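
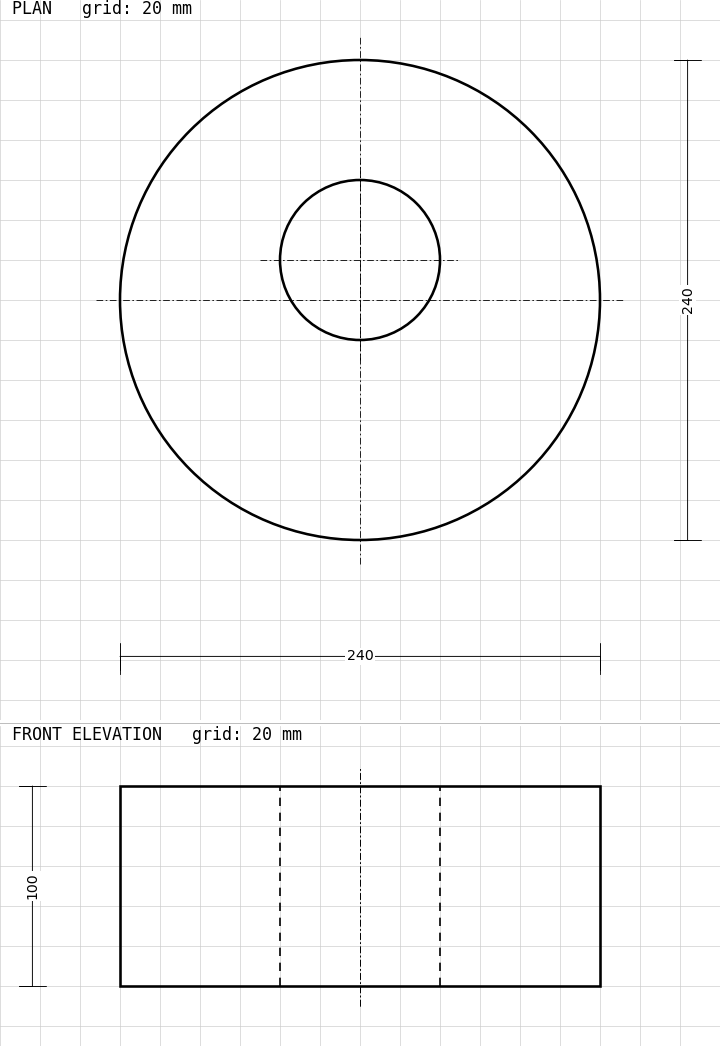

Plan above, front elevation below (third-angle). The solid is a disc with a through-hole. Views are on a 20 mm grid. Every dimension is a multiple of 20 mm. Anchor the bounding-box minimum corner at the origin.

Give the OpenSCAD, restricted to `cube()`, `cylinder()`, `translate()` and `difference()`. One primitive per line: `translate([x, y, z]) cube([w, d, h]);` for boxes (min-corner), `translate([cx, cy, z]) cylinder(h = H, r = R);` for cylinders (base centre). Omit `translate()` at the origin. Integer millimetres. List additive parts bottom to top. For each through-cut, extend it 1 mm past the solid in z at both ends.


difference() {
  translate([120, 120, 0]) cylinder(h = 100, r = 120);
  translate([120, 140, -1]) cylinder(h = 102, r = 40);
}


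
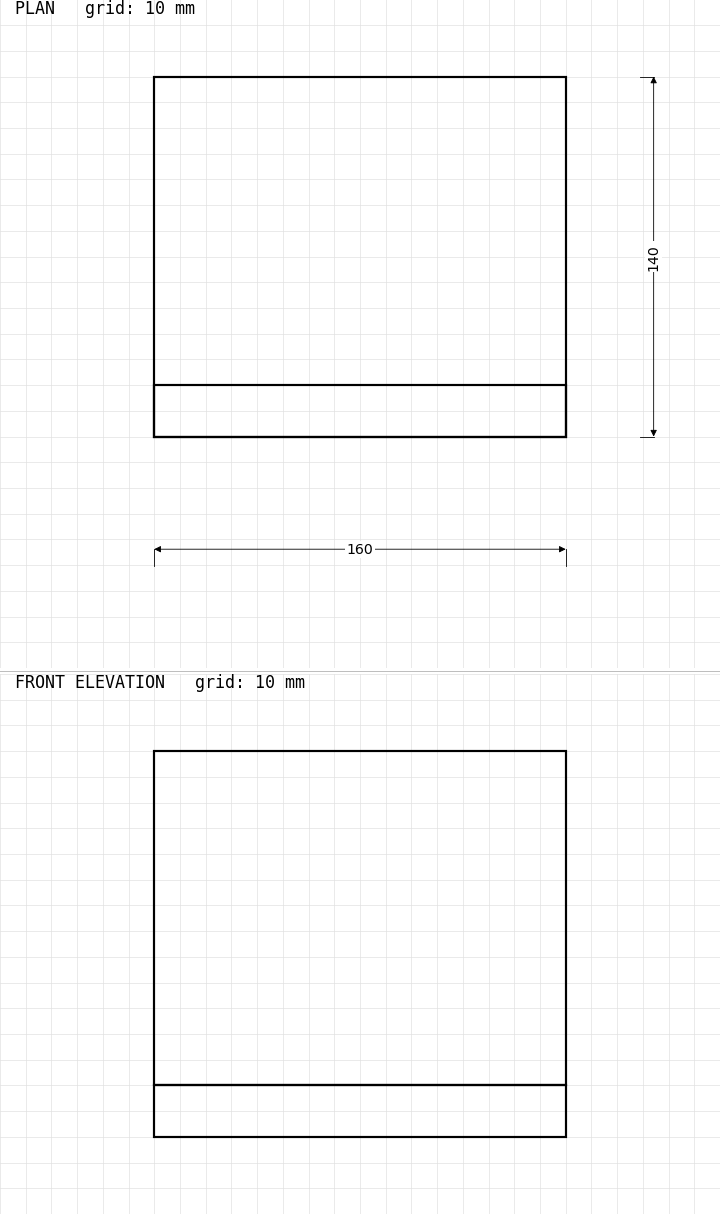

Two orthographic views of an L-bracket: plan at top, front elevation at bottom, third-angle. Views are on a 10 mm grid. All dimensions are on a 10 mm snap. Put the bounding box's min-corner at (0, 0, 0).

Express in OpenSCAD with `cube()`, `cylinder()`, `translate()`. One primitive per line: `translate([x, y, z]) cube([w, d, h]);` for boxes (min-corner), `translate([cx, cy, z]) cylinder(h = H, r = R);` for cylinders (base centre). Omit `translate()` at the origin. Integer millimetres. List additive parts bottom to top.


cube([160, 140, 20]);
translate([0, 0, 20]) cube([160, 20, 130]);


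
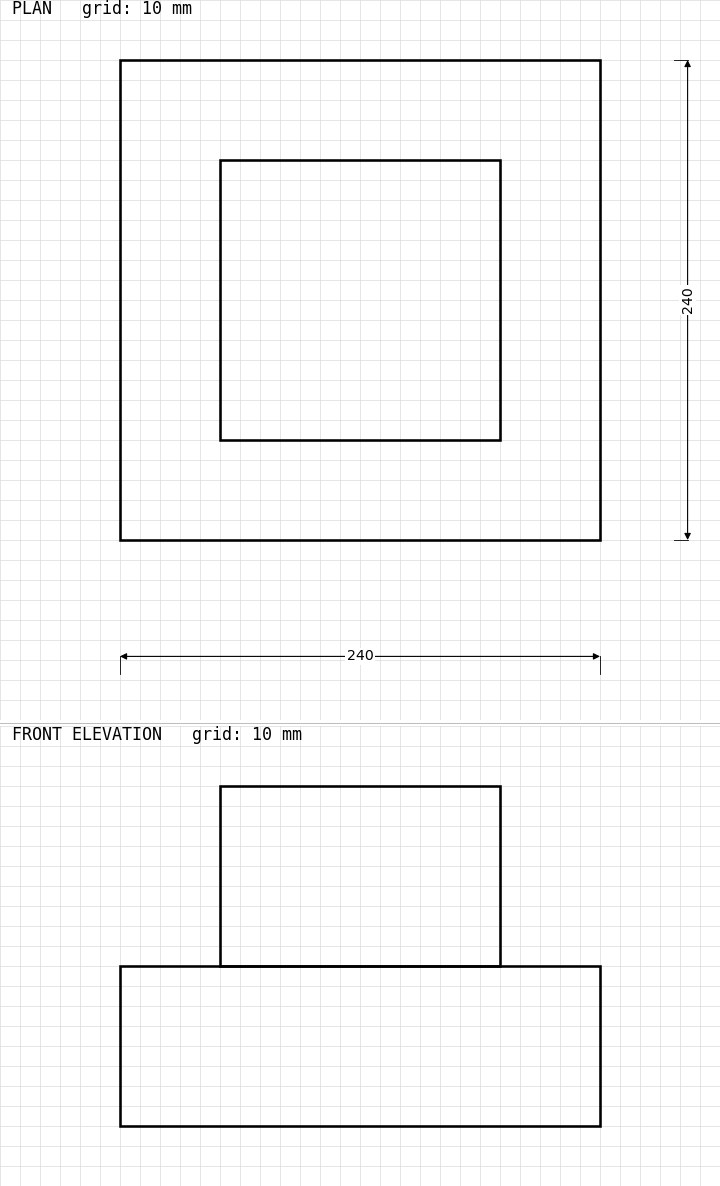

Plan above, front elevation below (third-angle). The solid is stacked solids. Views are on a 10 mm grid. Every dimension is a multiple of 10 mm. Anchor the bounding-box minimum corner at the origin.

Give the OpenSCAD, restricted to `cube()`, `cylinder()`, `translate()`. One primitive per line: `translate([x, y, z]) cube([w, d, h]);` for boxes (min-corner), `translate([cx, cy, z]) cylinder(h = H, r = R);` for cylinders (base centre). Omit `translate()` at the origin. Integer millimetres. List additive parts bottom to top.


cube([240, 240, 80]);
translate([50, 50, 80]) cube([140, 140, 90]);


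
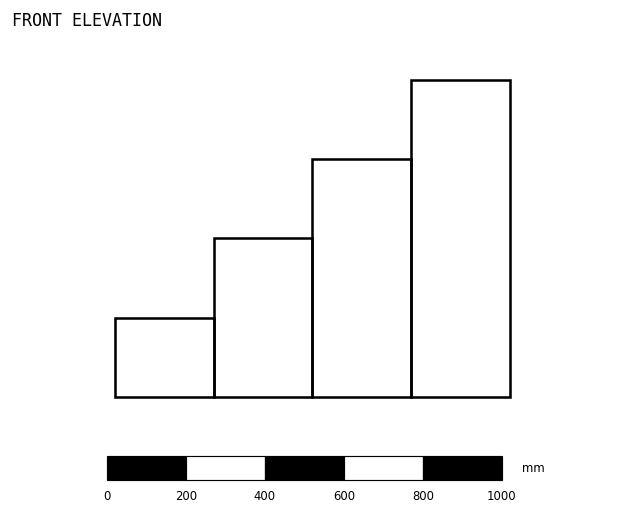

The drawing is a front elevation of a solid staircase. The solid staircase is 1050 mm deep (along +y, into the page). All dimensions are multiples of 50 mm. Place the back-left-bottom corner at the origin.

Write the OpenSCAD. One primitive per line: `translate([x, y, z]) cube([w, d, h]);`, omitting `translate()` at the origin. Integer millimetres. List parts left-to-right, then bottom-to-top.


cube([250, 1050, 200]);
translate([250, 0, 0]) cube([250, 1050, 400]);
translate([500, 0, 0]) cube([250, 1050, 600]);
translate([750, 0, 0]) cube([250, 1050, 800]);


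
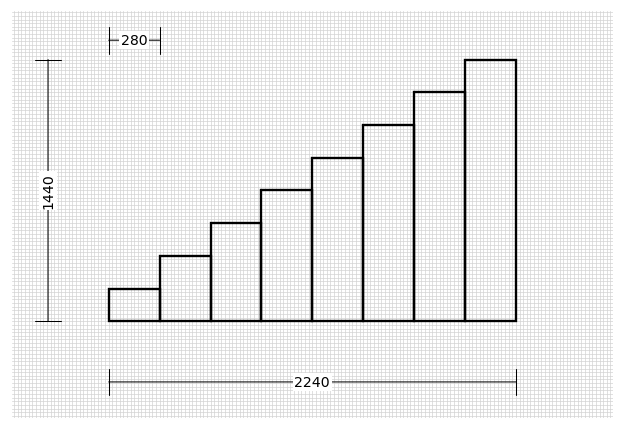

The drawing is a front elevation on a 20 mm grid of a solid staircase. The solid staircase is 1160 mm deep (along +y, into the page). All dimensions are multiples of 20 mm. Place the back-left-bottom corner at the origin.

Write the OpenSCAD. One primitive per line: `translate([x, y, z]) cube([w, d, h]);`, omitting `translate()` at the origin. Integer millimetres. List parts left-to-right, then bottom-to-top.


cube([280, 1160, 180]);
translate([280, 0, 0]) cube([280, 1160, 360]);
translate([560, 0, 0]) cube([280, 1160, 540]);
translate([840, 0, 0]) cube([280, 1160, 720]);
translate([1120, 0, 0]) cube([280, 1160, 900]);
translate([1400, 0, 0]) cube([280, 1160, 1080]);
translate([1680, 0, 0]) cube([280, 1160, 1260]);
translate([1960, 0, 0]) cube([280, 1160, 1440]);


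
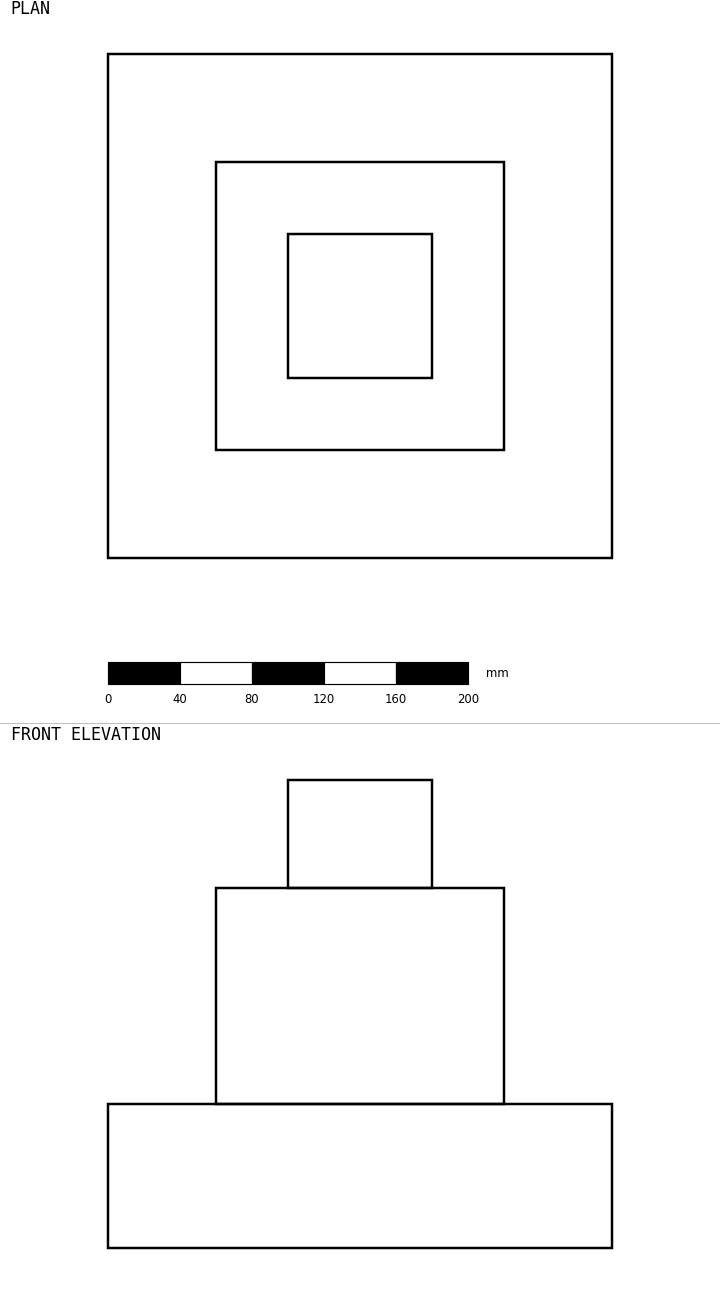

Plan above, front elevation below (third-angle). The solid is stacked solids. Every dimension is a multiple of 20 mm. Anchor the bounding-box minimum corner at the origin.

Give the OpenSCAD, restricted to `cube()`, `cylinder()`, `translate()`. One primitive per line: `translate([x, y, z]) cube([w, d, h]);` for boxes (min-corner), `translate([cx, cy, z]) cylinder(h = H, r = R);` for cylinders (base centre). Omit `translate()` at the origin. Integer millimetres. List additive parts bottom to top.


cube([280, 280, 80]);
translate([60, 60, 80]) cube([160, 160, 120]);
translate([100, 100, 200]) cube([80, 80, 60]);


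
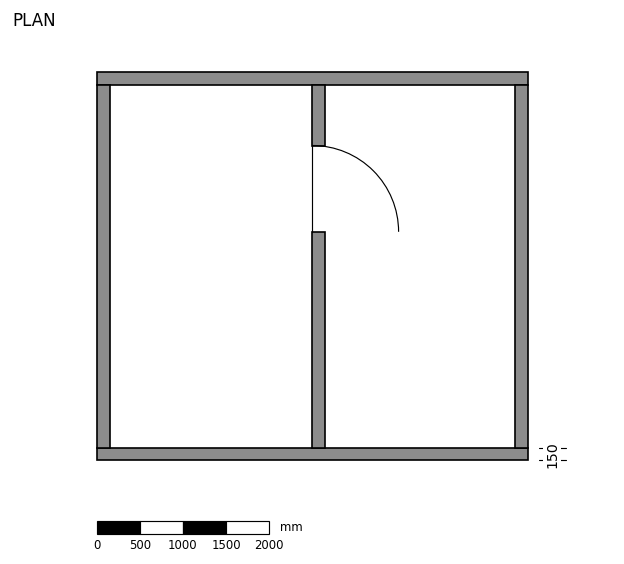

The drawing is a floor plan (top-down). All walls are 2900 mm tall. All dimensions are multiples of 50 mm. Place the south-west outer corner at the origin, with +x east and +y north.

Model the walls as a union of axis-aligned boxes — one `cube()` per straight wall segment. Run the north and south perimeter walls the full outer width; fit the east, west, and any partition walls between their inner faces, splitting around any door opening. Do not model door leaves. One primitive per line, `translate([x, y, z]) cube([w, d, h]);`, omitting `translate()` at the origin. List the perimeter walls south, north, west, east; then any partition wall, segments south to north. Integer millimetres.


cube([5000, 150, 2900]);
translate([0, 4350, 0]) cube([5000, 150, 2900]);
translate([0, 150, 0]) cube([150, 4200, 2900]);
translate([4850, 150, 0]) cube([150, 4200, 2900]);
translate([2500, 150, 0]) cube([150, 2500, 2900]);
translate([2500, 3650, 0]) cube([150, 700, 2900]);


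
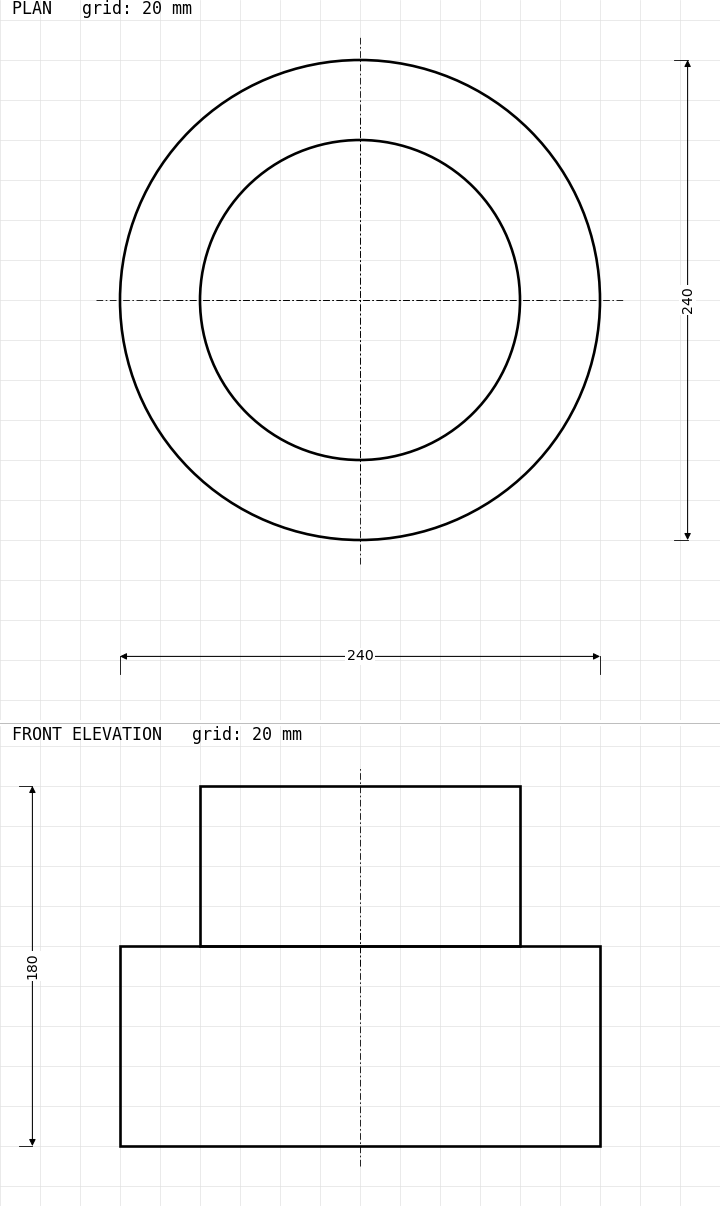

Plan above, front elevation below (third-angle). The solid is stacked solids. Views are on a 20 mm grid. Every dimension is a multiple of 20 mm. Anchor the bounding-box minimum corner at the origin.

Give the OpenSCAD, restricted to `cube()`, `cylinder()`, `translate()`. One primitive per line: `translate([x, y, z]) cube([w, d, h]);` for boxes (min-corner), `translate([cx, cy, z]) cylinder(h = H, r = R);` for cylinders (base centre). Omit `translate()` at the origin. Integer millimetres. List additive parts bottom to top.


translate([120, 120, 0]) cylinder(h = 100, r = 120);
translate([120, 120, 100]) cylinder(h = 80, r = 80);


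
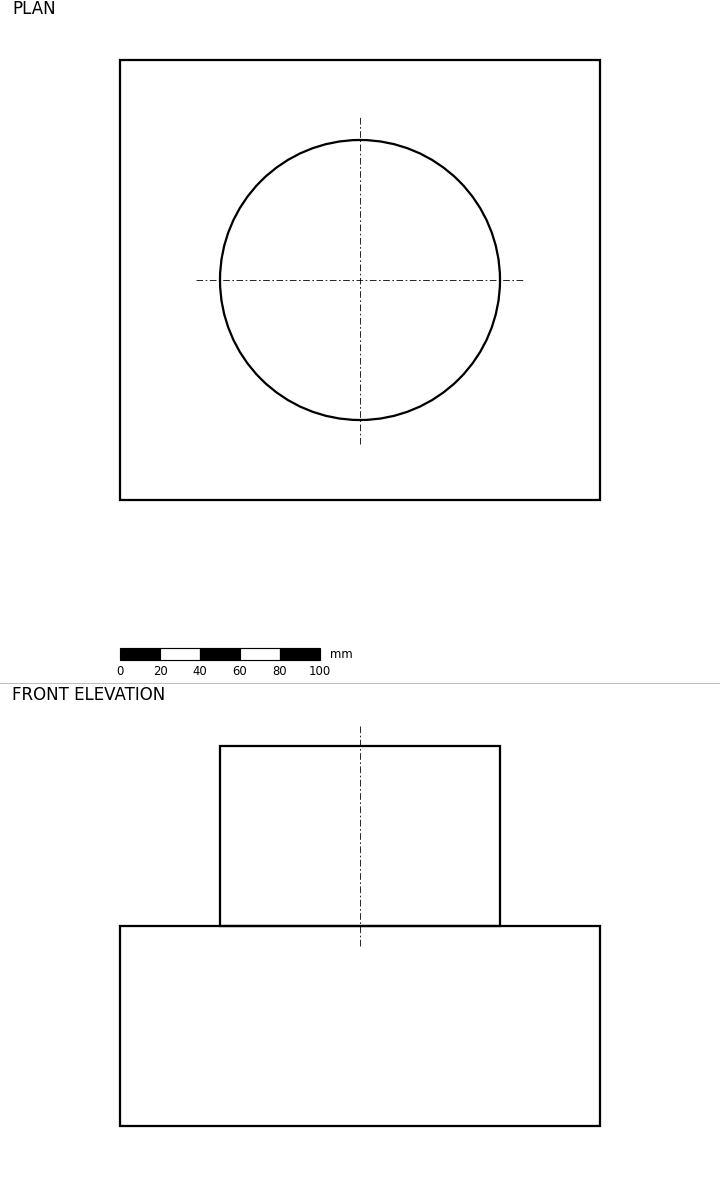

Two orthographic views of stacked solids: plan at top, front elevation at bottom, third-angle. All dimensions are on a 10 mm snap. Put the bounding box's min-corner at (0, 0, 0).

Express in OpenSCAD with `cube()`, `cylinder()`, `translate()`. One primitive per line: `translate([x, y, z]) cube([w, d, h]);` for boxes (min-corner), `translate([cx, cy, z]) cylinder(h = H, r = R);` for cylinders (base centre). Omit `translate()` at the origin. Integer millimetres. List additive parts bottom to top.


cube([240, 220, 100]);
translate([120, 110, 100]) cylinder(h = 90, r = 70);


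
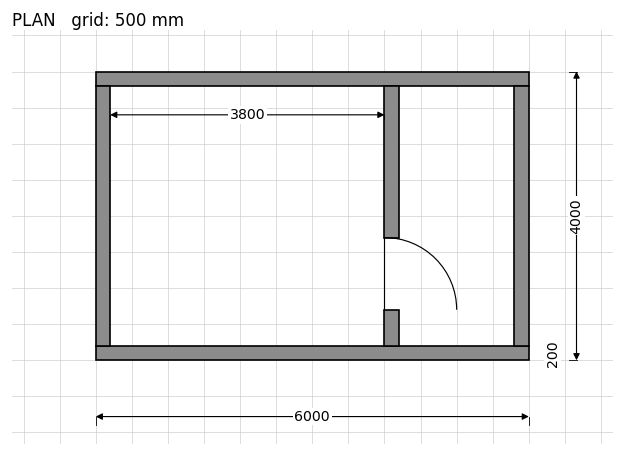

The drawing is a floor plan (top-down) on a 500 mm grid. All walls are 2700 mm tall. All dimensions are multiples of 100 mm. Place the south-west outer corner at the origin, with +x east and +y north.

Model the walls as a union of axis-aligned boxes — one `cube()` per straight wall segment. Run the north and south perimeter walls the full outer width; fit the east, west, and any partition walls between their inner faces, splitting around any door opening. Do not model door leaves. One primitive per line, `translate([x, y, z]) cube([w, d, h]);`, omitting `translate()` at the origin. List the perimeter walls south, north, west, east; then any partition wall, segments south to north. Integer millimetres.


cube([6000, 200, 2700]);
translate([0, 3800, 0]) cube([6000, 200, 2700]);
translate([0, 200, 0]) cube([200, 3600, 2700]);
translate([5800, 200, 0]) cube([200, 3600, 2700]);
translate([4000, 200, 0]) cube([200, 500, 2700]);
translate([4000, 1700, 0]) cube([200, 2100, 2700]);


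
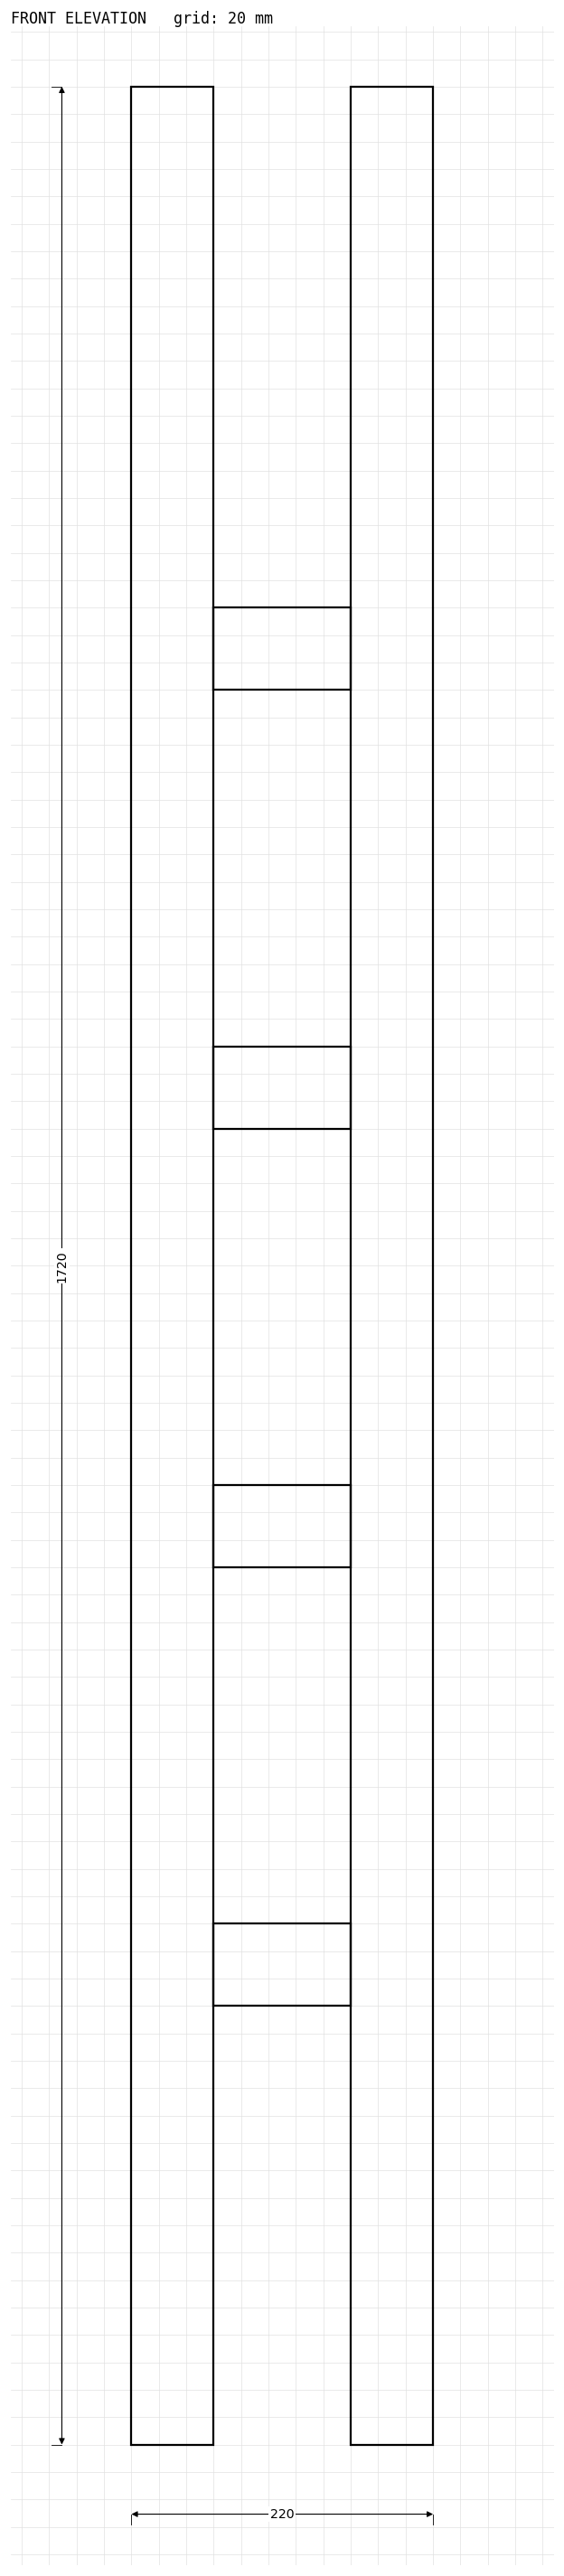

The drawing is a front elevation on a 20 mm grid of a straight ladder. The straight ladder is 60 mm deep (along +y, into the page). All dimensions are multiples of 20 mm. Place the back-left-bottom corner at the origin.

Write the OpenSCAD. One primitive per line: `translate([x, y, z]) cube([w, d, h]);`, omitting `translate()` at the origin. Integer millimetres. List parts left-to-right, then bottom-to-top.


cube([60, 60, 1720]);
translate([60, 0, 320]) cube([100, 60, 60]);
translate([60, 0, 640]) cube([100, 60, 60]);
translate([60, 0, 960]) cube([100, 60, 60]);
translate([60, 0, 1280]) cube([100, 60, 60]);
translate([160, 0, 0]) cube([60, 60, 1720]);


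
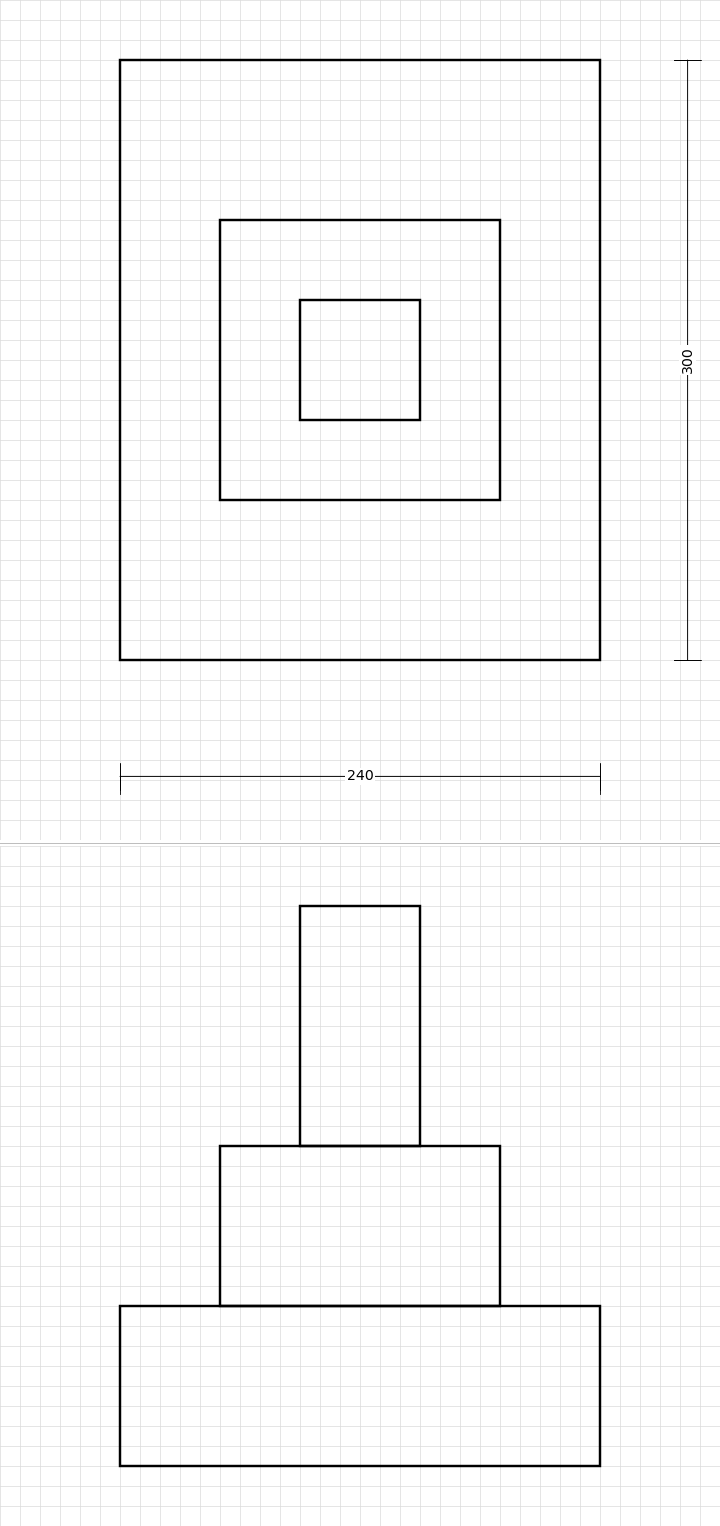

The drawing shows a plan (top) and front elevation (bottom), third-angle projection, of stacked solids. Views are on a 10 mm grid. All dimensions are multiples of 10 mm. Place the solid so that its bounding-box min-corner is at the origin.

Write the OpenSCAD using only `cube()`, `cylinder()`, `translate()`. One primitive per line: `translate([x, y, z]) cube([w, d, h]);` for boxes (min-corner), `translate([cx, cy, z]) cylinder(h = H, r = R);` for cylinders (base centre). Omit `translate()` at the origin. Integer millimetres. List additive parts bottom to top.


cube([240, 300, 80]);
translate([50, 80, 80]) cube([140, 140, 80]);
translate([90, 120, 160]) cube([60, 60, 120]);


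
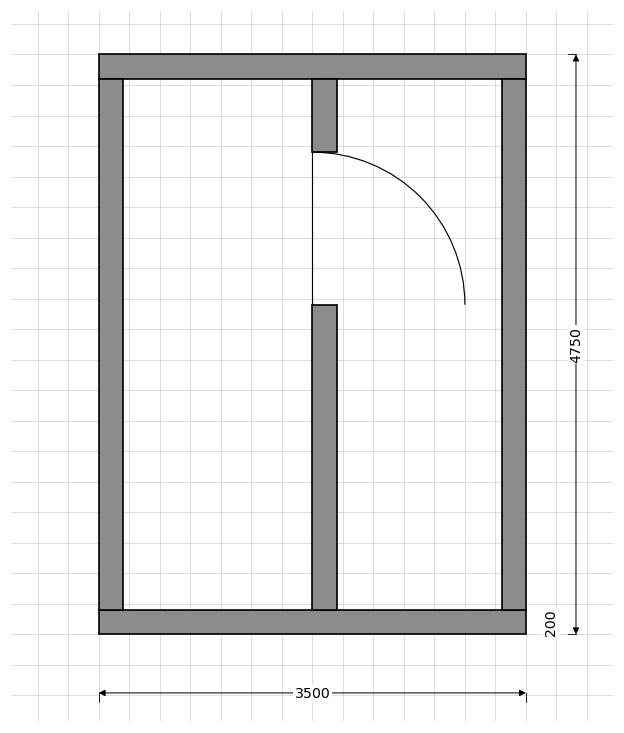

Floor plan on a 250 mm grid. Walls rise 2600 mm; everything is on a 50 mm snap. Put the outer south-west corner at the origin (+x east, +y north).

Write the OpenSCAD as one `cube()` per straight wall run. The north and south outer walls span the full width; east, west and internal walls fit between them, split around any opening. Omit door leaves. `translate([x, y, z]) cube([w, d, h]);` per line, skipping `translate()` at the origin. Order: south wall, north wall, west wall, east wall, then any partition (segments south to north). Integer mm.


cube([3500, 200, 2600]);
translate([0, 4550, 0]) cube([3500, 200, 2600]);
translate([0, 200, 0]) cube([200, 4350, 2600]);
translate([3300, 200, 0]) cube([200, 4350, 2600]);
translate([1750, 200, 0]) cube([200, 2500, 2600]);
translate([1750, 3950, 0]) cube([200, 600, 2600]);


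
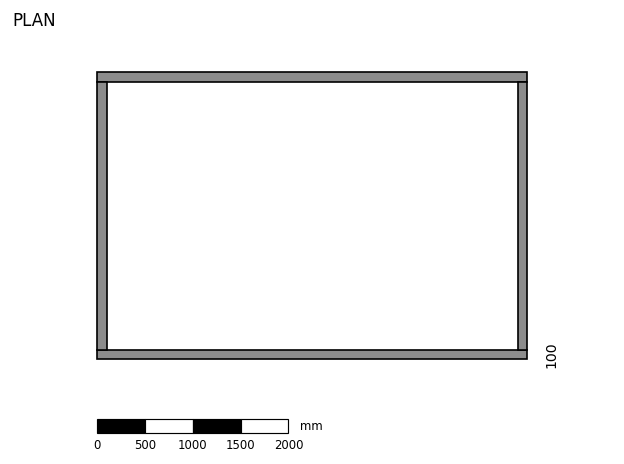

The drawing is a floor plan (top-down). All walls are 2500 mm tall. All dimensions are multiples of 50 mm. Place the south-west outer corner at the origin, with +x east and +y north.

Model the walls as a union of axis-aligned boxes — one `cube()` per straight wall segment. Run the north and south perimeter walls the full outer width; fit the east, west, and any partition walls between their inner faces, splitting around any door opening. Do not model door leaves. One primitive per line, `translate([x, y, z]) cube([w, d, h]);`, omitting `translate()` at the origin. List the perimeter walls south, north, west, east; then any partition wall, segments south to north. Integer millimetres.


cube([4500, 100, 2500]);
translate([0, 2900, 0]) cube([4500, 100, 2500]);
translate([0, 100, 0]) cube([100, 2800, 2500]);
translate([4400, 100, 0]) cube([100, 2800, 2500]);


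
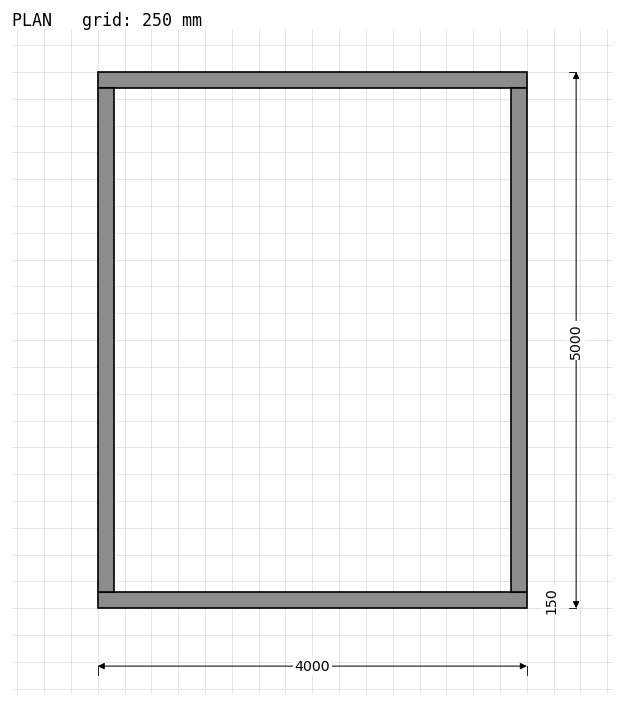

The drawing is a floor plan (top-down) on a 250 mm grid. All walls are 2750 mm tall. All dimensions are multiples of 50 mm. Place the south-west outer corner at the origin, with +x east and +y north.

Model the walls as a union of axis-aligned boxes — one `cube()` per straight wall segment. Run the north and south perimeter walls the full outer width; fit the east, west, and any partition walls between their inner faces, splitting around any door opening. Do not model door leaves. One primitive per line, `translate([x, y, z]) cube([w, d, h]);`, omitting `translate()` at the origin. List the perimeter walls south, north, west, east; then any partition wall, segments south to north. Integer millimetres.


cube([4000, 150, 2750]);
translate([0, 4850, 0]) cube([4000, 150, 2750]);
translate([0, 150, 0]) cube([150, 4700, 2750]);
translate([3850, 150, 0]) cube([150, 4700, 2750]);


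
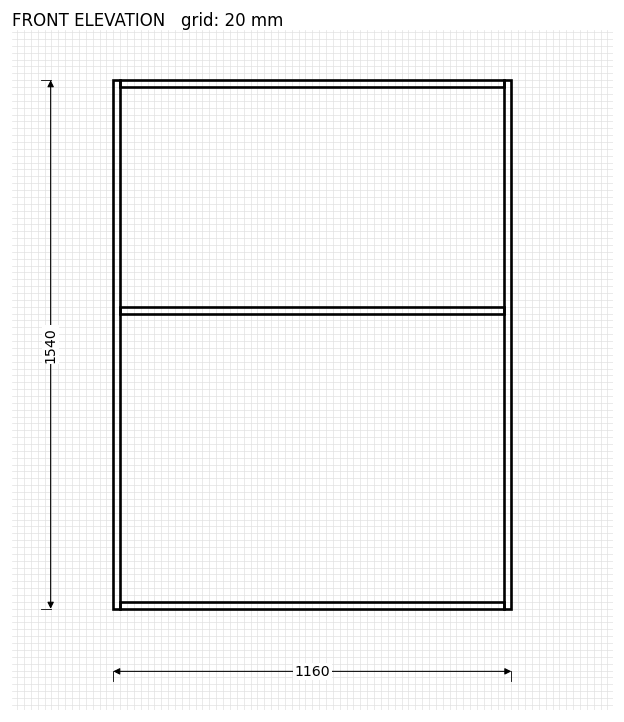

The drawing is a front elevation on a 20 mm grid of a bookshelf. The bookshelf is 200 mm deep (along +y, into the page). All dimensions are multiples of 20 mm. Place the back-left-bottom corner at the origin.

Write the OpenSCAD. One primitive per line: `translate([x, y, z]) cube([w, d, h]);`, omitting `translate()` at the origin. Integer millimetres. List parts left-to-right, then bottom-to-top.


cube([20, 200, 1540]);
translate([20, 0, 0]) cube([1120, 200, 20]);
translate([20, 0, 860]) cube([1120, 200, 20]);
translate([20, 0, 1520]) cube([1120, 200, 20]);
translate([1140, 0, 0]) cube([20, 200, 1540]);


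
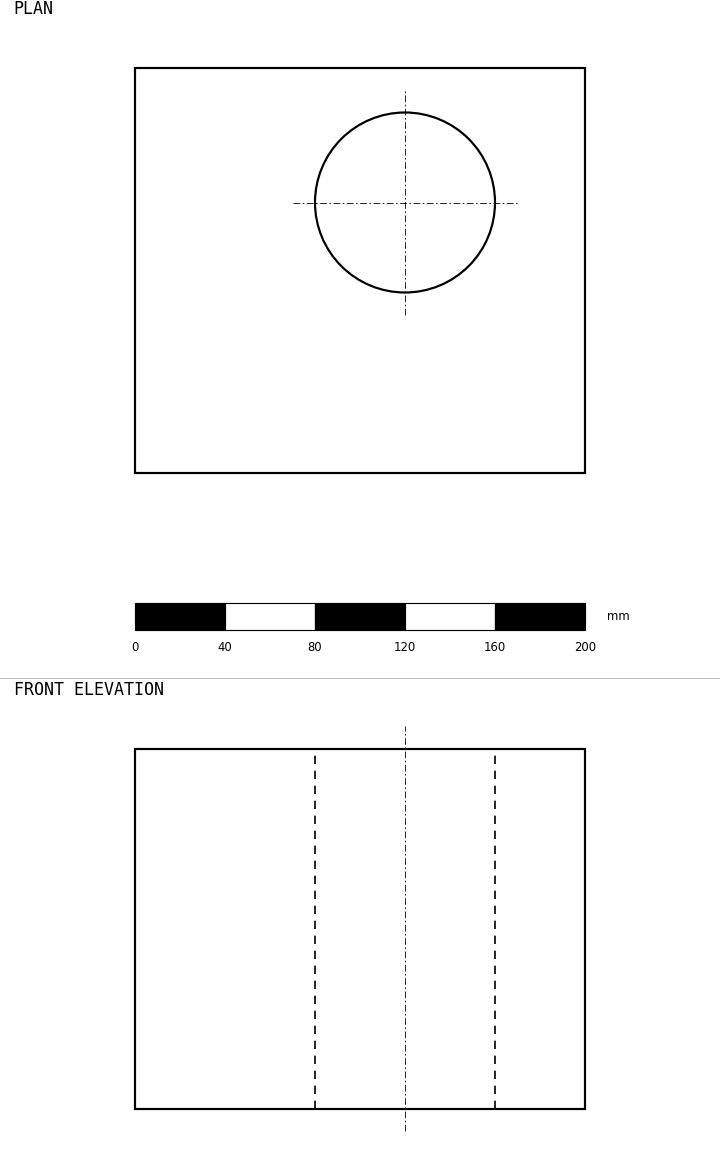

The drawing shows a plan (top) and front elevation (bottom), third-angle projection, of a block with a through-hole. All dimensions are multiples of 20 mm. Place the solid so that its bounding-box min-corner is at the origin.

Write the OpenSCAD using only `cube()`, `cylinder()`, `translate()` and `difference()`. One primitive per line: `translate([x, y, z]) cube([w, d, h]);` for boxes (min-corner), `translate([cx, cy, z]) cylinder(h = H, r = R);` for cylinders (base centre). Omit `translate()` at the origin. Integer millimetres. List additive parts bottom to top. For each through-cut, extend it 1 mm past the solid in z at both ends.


difference() {
  cube([200, 180, 160]);
  translate([120, 120, -1]) cylinder(h = 162, r = 40);
}


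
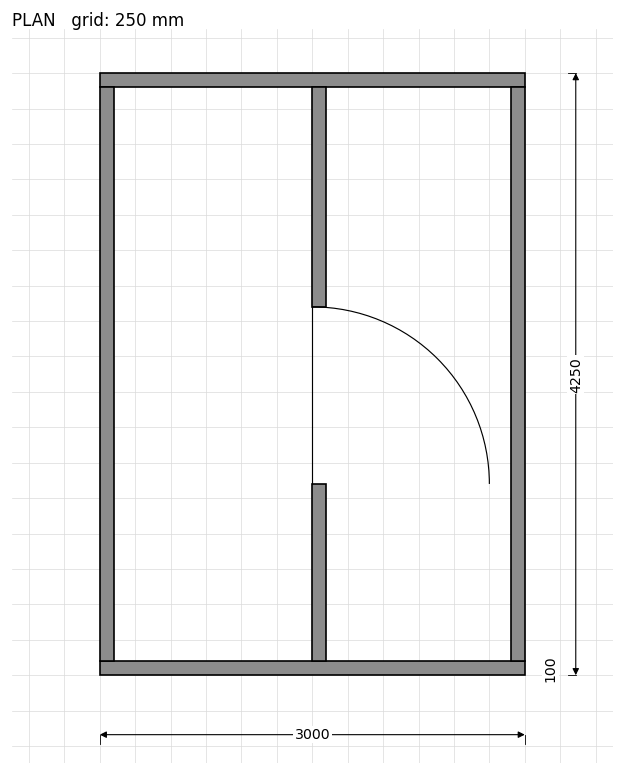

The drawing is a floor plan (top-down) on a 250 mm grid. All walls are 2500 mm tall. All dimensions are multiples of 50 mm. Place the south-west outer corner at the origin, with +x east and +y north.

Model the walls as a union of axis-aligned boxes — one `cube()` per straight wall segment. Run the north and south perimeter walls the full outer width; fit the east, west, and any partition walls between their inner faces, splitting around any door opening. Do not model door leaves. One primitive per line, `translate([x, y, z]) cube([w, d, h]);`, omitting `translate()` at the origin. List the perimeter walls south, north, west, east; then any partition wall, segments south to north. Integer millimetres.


cube([3000, 100, 2500]);
translate([0, 4150, 0]) cube([3000, 100, 2500]);
translate([0, 100, 0]) cube([100, 4050, 2500]);
translate([2900, 100, 0]) cube([100, 4050, 2500]);
translate([1500, 100, 0]) cube([100, 1250, 2500]);
translate([1500, 2600, 0]) cube([100, 1550, 2500]);


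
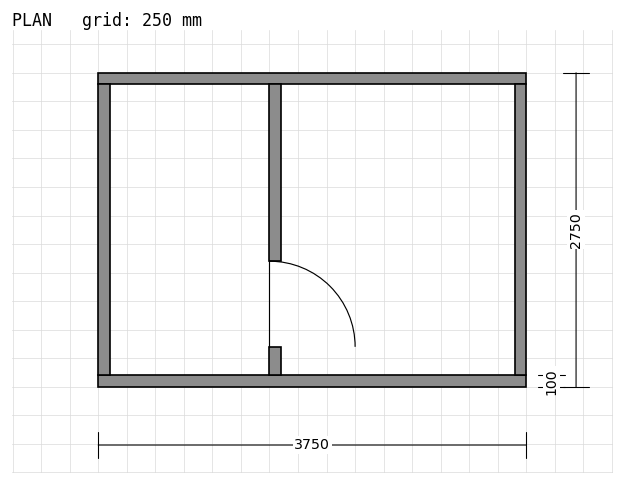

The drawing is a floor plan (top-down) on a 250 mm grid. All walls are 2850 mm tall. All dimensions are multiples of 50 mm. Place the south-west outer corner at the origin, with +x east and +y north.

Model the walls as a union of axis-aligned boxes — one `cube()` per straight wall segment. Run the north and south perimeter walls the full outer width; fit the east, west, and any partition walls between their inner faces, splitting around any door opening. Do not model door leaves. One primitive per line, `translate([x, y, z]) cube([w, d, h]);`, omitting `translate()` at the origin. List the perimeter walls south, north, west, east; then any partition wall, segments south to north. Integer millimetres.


cube([3750, 100, 2850]);
translate([0, 2650, 0]) cube([3750, 100, 2850]);
translate([0, 100, 0]) cube([100, 2550, 2850]);
translate([3650, 100, 0]) cube([100, 2550, 2850]);
translate([1500, 100, 0]) cube([100, 250, 2850]);
translate([1500, 1100, 0]) cube([100, 1550, 2850]);


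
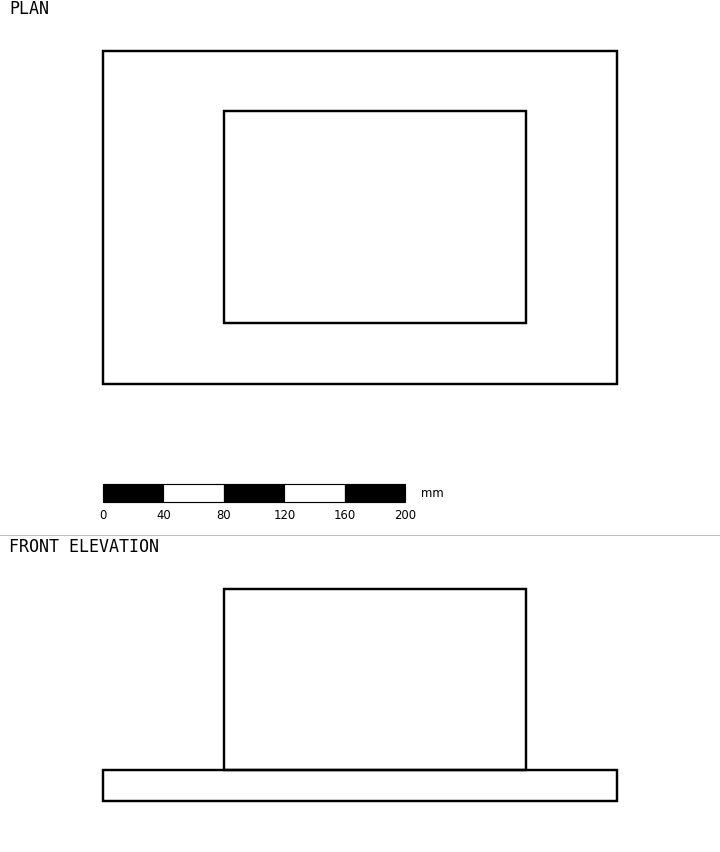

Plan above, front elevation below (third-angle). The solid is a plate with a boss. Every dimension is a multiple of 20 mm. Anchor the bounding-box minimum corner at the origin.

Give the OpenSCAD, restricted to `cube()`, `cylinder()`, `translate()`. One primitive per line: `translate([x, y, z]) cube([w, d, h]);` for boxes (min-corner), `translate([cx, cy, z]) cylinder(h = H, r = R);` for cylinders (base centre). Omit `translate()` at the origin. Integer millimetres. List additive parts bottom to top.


cube([340, 220, 20]);
translate([80, 40, 20]) cube([200, 140, 120]);


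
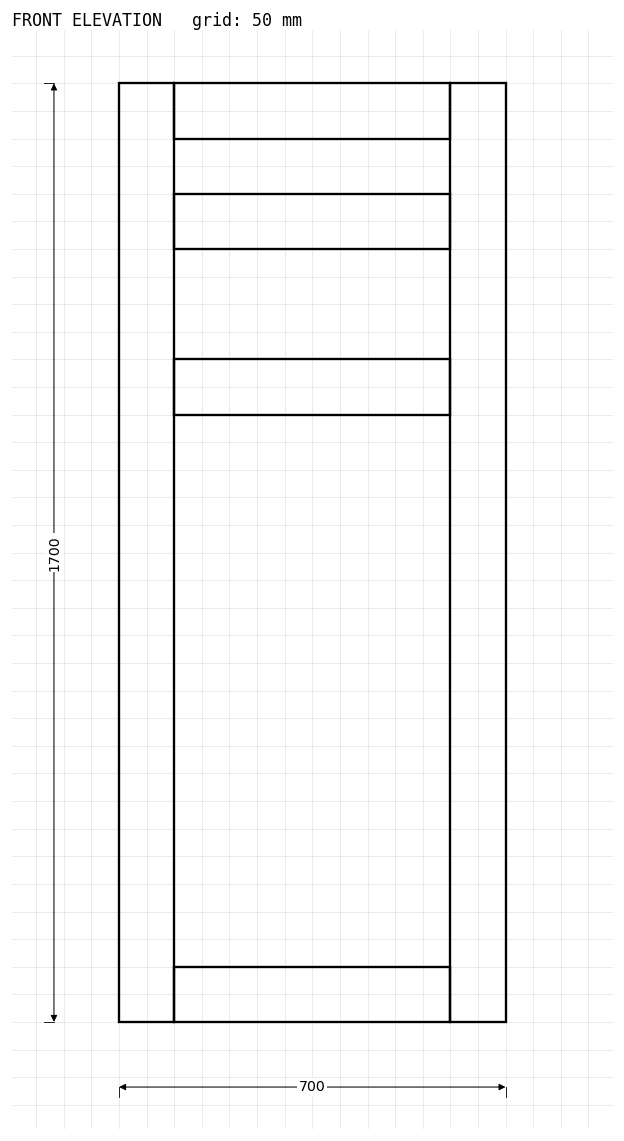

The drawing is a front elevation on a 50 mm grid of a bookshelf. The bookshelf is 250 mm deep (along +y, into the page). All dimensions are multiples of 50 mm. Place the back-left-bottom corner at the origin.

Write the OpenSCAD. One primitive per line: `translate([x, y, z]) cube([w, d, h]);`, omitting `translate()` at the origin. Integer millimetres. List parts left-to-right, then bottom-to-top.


cube([100, 250, 1700]);
translate([100, 0, 0]) cube([500, 250, 100]);
translate([100, 0, 1100]) cube([500, 250, 100]);
translate([100, 0, 1400]) cube([500, 250, 100]);
translate([100, 0, 1600]) cube([500, 250, 100]);
translate([600, 0, 0]) cube([100, 250, 1700]);


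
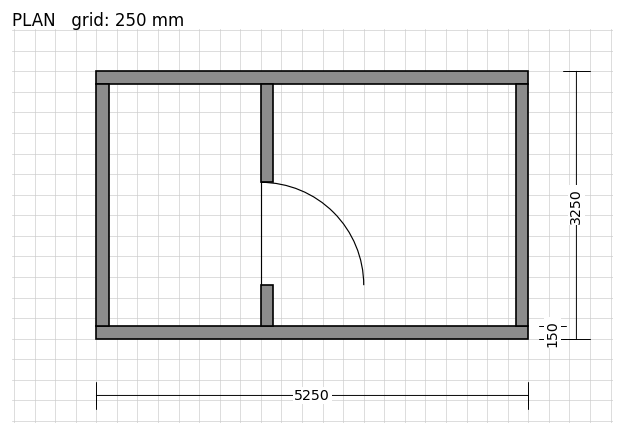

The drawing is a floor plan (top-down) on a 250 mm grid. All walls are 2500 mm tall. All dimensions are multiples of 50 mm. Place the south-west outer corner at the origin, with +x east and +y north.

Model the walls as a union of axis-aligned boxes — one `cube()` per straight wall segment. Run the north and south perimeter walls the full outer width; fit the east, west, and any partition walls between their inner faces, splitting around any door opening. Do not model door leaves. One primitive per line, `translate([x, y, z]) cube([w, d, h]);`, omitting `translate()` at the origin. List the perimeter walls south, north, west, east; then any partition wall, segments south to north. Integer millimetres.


cube([5250, 150, 2500]);
translate([0, 3100, 0]) cube([5250, 150, 2500]);
translate([0, 150, 0]) cube([150, 2950, 2500]);
translate([5100, 150, 0]) cube([150, 2950, 2500]);
translate([2000, 150, 0]) cube([150, 500, 2500]);
translate([2000, 1900, 0]) cube([150, 1200, 2500]);


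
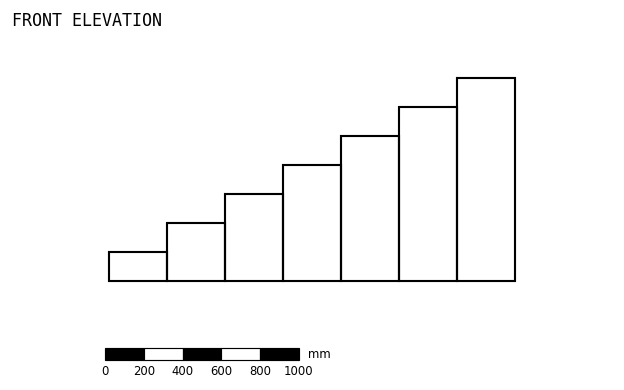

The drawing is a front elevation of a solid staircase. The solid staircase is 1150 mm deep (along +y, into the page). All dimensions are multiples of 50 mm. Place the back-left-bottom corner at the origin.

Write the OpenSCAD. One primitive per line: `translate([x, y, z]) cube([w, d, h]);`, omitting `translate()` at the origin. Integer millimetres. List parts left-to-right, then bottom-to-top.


cube([300, 1150, 150]);
translate([300, 0, 0]) cube([300, 1150, 300]);
translate([600, 0, 0]) cube([300, 1150, 450]);
translate([900, 0, 0]) cube([300, 1150, 600]);
translate([1200, 0, 0]) cube([300, 1150, 750]);
translate([1500, 0, 0]) cube([300, 1150, 900]);
translate([1800, 0, 0]) cube([300, 1150, 1050]);


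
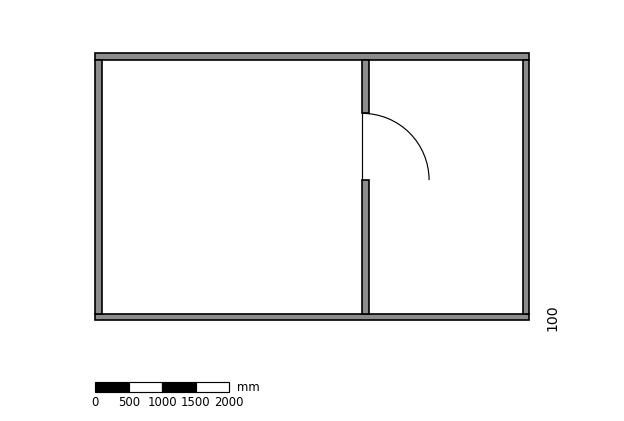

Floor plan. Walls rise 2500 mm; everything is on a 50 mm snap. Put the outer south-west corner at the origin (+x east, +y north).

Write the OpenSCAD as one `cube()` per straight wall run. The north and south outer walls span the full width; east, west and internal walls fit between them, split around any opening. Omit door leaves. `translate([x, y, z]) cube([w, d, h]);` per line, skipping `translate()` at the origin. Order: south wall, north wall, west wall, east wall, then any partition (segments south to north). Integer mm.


cube([6500, 100, 2500]);
translate([0, 3900, 0]) cube([6500, 100, 2500]);
translate([0, 100, 0]) cube([100, 3800, 2500]);
translate([6400, 100, 0]) cube([100, 3800, 2500]);
translate([4000, 100, 0]) cube([100, 2000, 2500]);
translate([4000, 3100, 0]) cube([100, 800, 2500]);


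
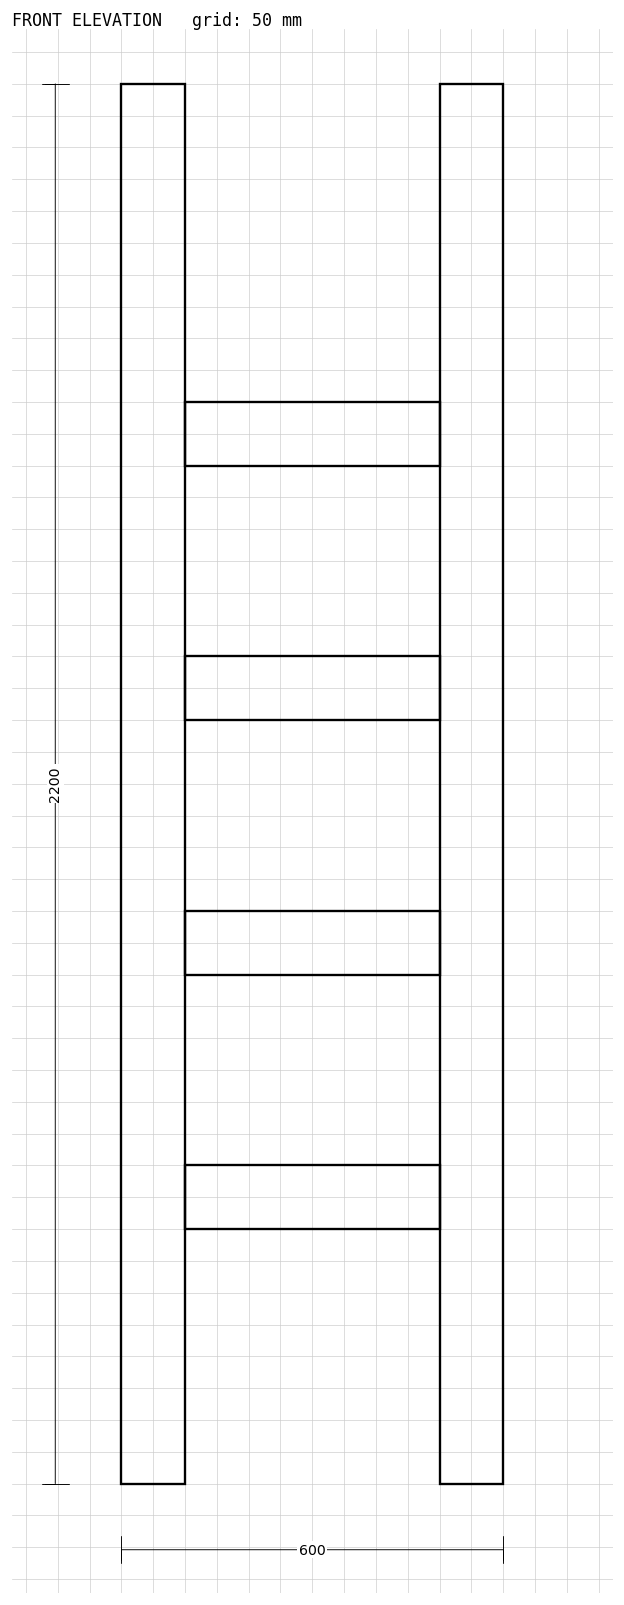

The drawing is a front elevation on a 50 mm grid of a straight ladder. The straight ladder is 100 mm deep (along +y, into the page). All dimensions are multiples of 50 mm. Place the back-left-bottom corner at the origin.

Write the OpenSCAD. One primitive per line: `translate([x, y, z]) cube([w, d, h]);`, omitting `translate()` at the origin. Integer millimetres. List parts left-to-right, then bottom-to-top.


cube([100, 100, 2200]);
translate([100, 0, 400]) cube([400, 100, 100]);
translate([100, 0, 800]) cube([400, 100, 100]);
translate([100, 0, 1200]) cube([400, 100, 100]);
translate([100, 0, 1600]) cube([400, 100, 100]);
translate([500, 0, 0]) cube([100, 100, 2200]);


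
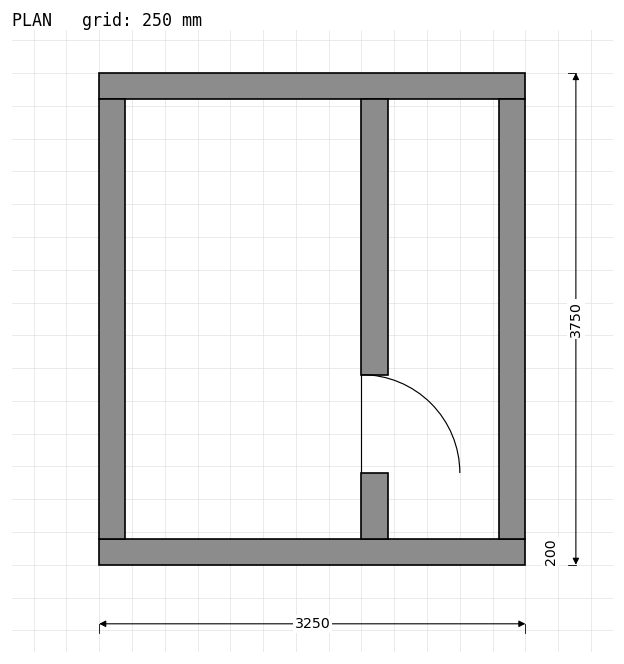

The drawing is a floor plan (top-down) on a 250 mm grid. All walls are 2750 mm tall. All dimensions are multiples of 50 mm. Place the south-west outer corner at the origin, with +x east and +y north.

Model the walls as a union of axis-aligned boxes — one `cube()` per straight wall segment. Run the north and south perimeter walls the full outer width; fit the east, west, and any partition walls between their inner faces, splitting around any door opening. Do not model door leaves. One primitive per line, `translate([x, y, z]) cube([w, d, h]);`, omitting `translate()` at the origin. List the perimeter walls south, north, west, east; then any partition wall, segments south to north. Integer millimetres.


cube([3250, 200, 2750]);
translate([0, 3550, 0]) cube([3250, 200, 2750]);
translate([0, 200, 0]) cube([200, 3350, 2750]);
translate([3050, 200, 0]) cube([200, 3350, 2750]);
translate([2000, 200, 0]) cube([200, 500, 2750]);
translate([2000, 1450, 0]) cube([200, 2100, 2750]);


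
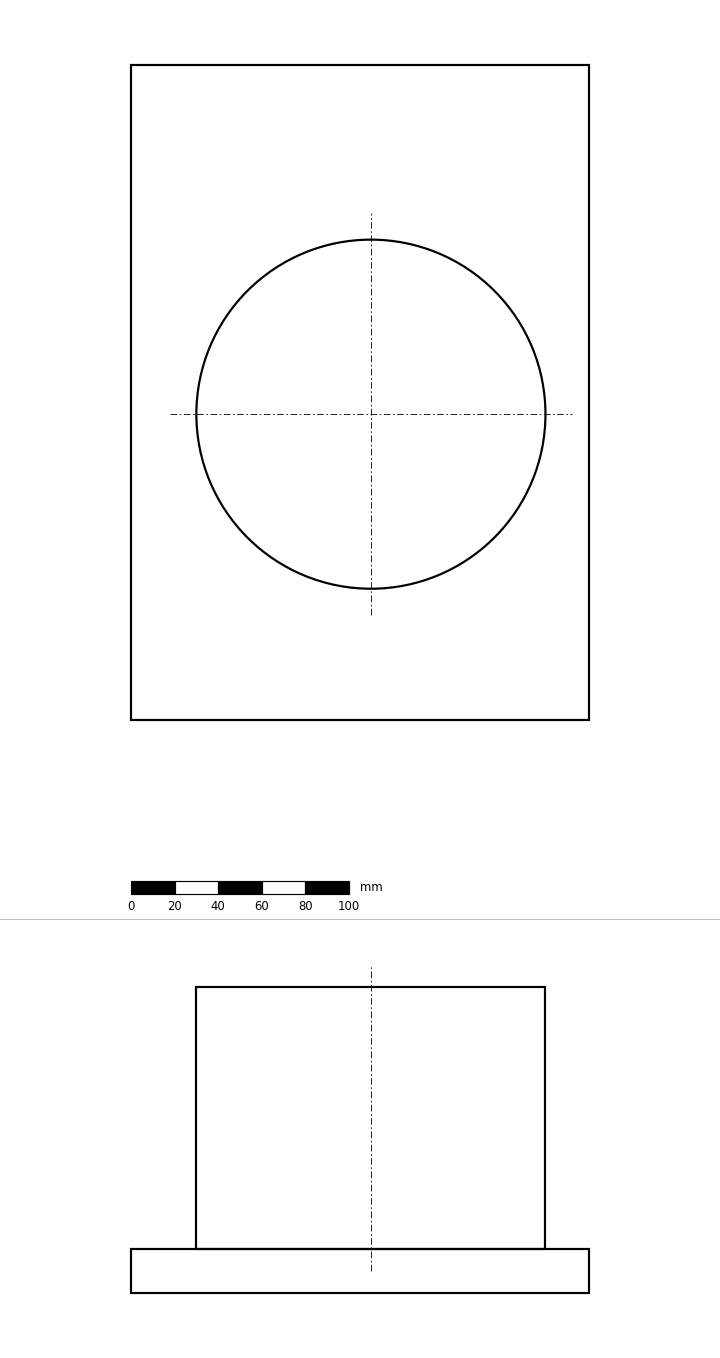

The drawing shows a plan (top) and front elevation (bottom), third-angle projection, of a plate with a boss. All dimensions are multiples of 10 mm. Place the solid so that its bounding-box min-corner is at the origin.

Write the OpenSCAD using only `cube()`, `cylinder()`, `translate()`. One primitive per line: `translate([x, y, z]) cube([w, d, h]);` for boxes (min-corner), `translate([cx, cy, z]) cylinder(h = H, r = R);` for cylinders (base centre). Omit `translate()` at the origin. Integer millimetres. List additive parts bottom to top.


cube([210, 300, 20]);
translate([110, 140, 20]) cylinder(h = 120, r = 80);


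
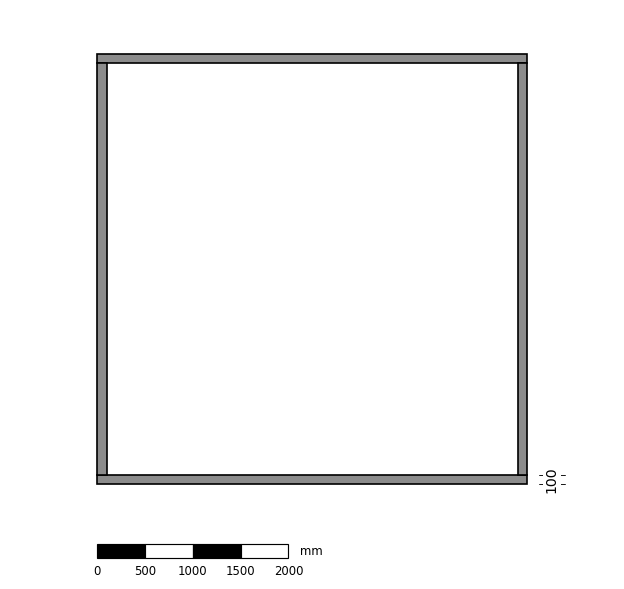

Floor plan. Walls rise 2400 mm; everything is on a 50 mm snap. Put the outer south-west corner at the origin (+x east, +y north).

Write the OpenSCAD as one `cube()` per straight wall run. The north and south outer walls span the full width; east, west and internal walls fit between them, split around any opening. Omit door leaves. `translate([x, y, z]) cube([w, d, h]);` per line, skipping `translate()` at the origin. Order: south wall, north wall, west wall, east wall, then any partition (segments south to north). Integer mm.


cube([4500, 100, 2400]);
translate([0, 4400, 0]) cube([4500, 100, 2400]);
translate([0, 100, 0]) cube([100, 4300, 2400]);
translate([4400, 100, 0]) cube([100, 4300, 2400]);


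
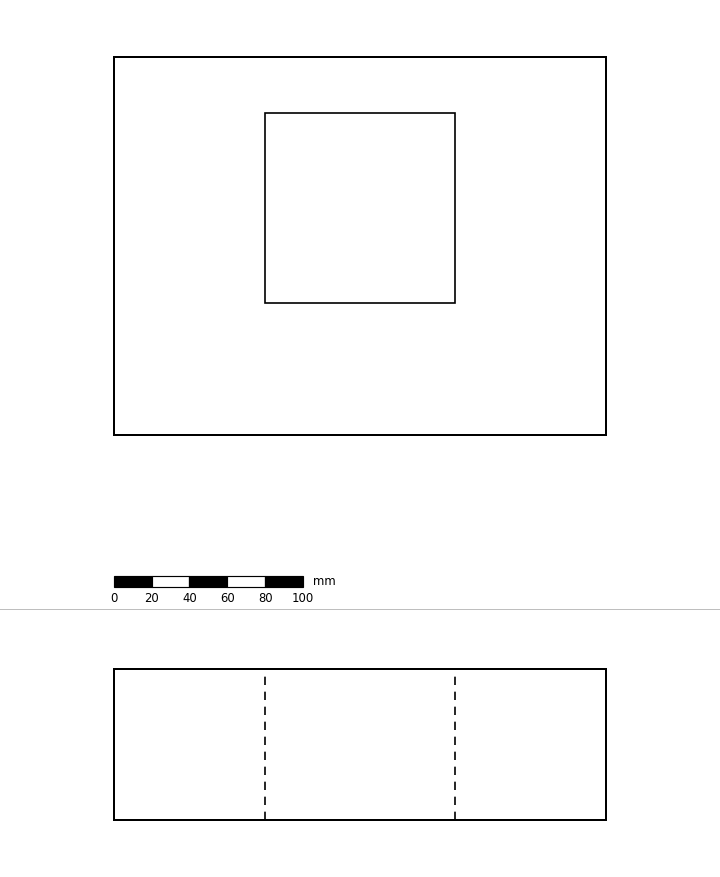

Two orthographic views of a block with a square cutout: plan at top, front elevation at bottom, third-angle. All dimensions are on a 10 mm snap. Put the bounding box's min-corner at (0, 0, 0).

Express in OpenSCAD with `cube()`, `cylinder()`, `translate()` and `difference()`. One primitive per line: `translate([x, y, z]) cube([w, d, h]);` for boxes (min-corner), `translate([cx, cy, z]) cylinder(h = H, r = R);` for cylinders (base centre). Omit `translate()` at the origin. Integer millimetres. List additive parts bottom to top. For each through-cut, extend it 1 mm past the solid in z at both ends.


difference() {
  cube([260, 200, 80]);
  translate([80, 70, -1]) cube([100, 100, 82]);
}


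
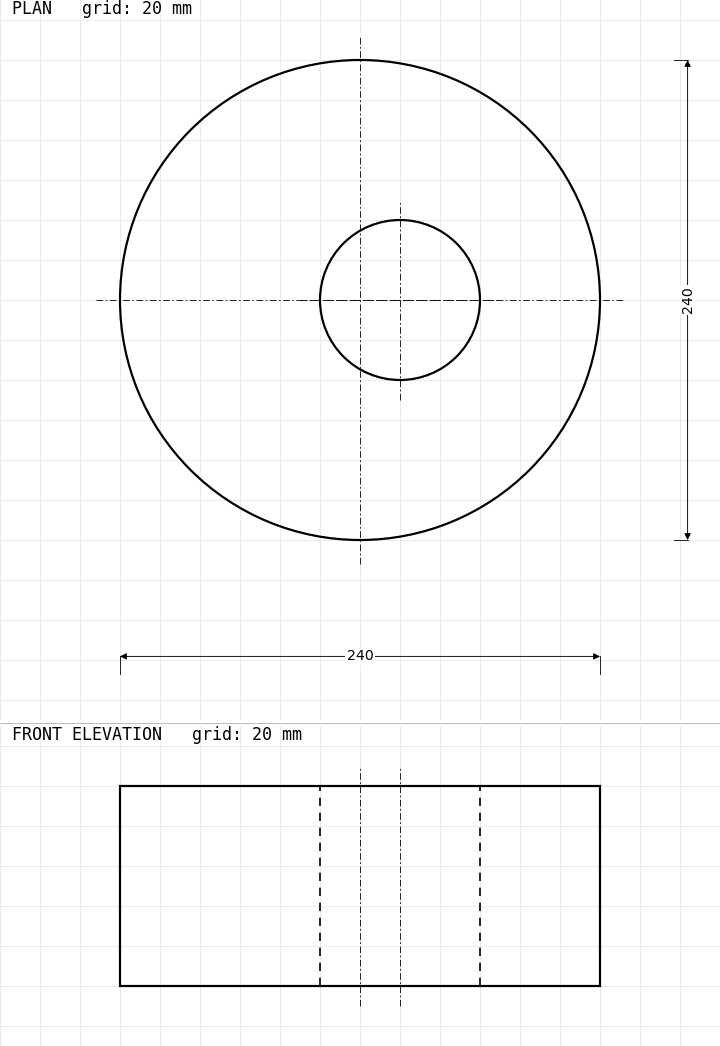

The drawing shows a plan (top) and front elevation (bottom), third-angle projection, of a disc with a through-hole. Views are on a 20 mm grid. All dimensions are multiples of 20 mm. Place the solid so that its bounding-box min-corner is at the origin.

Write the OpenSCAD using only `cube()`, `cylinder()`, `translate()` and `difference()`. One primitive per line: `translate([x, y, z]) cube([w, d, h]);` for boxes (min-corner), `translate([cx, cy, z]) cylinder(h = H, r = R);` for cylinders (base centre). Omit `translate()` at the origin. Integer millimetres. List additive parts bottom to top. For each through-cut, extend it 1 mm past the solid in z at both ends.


difference() {
  translate([120, 120, 0]) cylinder(h = 100, r = 120);
  translate([140, 120, -1]) cylinder(h = 102, r = 40);
}


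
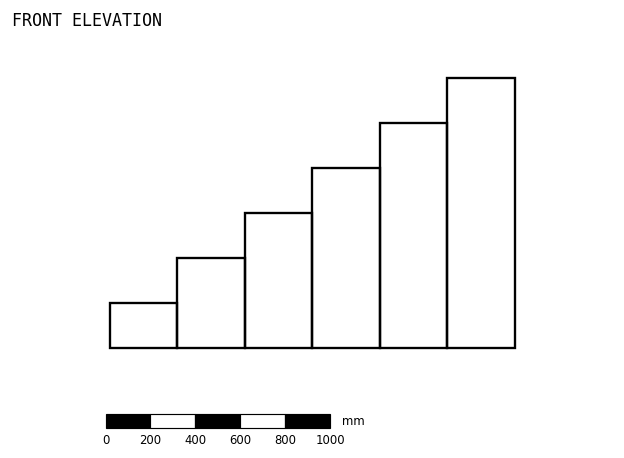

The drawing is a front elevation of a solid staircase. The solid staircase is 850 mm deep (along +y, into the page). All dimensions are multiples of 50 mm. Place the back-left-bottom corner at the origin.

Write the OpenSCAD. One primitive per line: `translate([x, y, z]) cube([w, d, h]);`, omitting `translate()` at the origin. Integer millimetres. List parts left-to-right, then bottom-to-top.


cube([300, 850, 200]);
translate([300, 0, 0]) cube([300, 850, 400]);
translate([600, 0, 0]) cube([300, 850, 600]);
translate([900, 0, 0]) cube([300, 850, 800]);
translate([1200, 0, 0]) cube([300, 850, 1000]);
translate([1500, 0, 0]) cube([300, 850, 1200]);


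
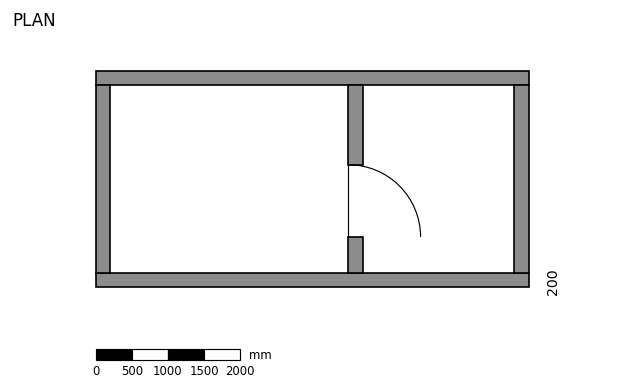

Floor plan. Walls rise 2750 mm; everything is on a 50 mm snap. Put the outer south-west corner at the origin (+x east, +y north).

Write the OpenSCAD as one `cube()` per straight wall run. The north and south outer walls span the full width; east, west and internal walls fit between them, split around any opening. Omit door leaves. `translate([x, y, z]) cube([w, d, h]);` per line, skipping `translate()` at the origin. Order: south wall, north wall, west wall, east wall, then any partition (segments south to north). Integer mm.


cube([6000, 200, 2750]);
translate([0, 2800, 0]) cube([6000, 200, 2750]);
translate([0, 200, 0]) cube([200, 2600, 2750]);
translate([5800, 200, 0]) cube([200, 2600, 2750]);
translate([3500, 200, 0]) cube([200, 500, 2750]);
translate([3500, 1700, 0]) cube([200, 1100, 2750]);


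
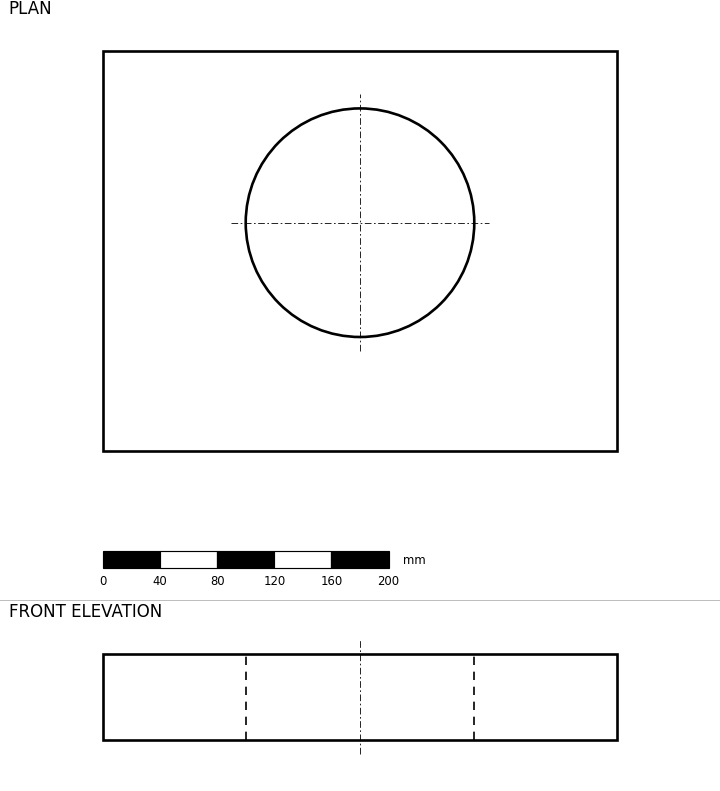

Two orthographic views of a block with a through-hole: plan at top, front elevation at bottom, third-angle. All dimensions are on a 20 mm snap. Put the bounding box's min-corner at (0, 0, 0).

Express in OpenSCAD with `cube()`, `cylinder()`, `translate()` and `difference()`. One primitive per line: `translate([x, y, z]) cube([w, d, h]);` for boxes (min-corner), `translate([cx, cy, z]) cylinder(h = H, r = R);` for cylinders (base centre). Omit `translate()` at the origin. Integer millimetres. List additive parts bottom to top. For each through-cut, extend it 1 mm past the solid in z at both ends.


difference() {
  cube([360, 280, 60]);
  translate([180, 160, -1]) cylinder(h = 62, r = 80);
}


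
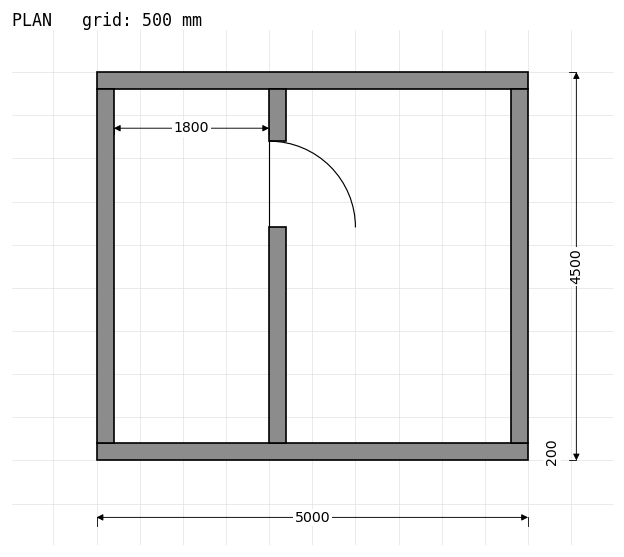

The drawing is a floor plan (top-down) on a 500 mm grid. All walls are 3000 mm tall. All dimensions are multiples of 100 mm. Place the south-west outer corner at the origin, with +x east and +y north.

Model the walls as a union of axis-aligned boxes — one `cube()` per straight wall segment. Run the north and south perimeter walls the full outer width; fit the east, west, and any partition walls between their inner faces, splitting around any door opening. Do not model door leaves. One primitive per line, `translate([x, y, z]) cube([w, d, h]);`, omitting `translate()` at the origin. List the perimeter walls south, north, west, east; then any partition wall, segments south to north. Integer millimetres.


cube([5000, 200, 3000]);
translate([0, 4300, 0]) cube([5000, 200, 3000]);
translate([0, 200, 0]) cube([200, 4100, 3000]);
translate([4800, 200, 0]) cube([200, 4100, 3000]);
translate([2000, 200, 0]) cube([200, 2500, 3000]);
translate([2000, 3700, 0]) cube([200, 600, 3000]);


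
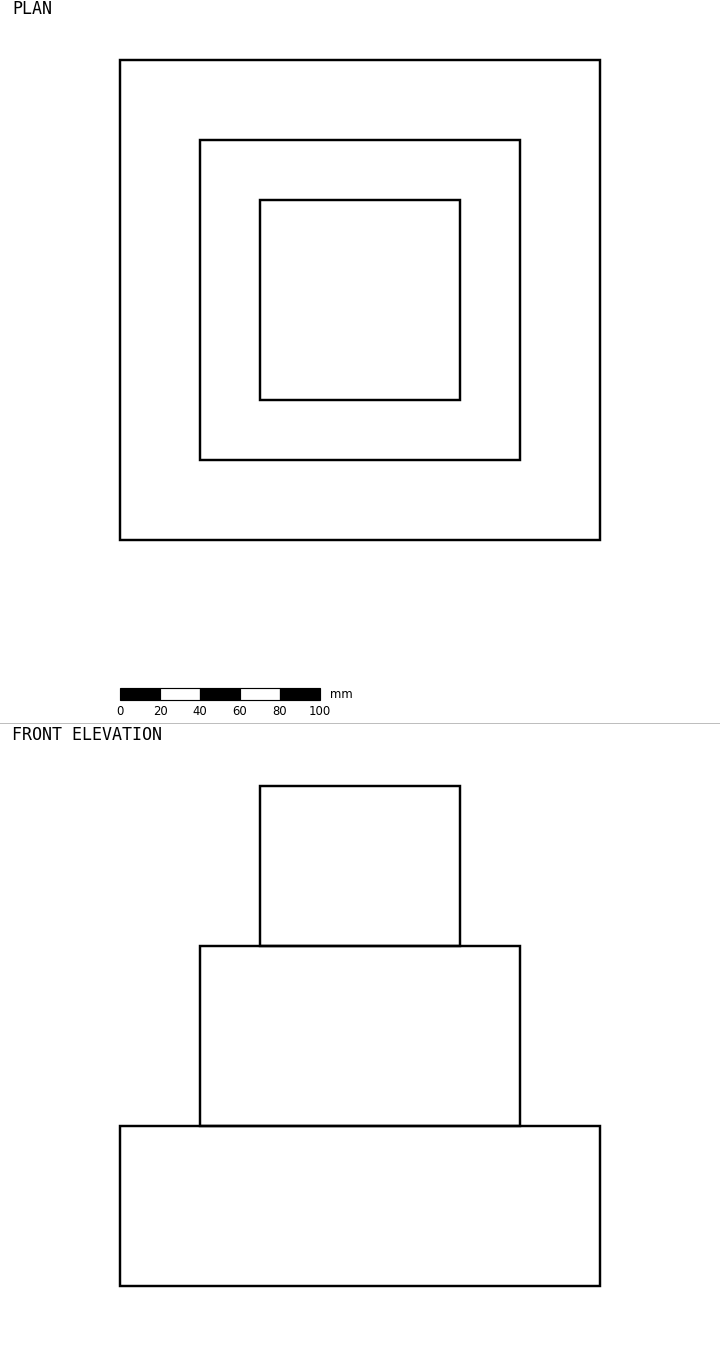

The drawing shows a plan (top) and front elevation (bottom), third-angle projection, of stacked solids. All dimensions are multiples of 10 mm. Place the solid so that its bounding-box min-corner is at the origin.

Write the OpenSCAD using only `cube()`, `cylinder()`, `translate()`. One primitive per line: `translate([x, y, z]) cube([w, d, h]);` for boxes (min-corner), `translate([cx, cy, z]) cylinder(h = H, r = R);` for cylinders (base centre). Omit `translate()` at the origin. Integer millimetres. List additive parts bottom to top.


cube([240, 240, 80]);
translate([40, 40, 80]) cube([160, 160, 90]);
translate([70, 70, 170]) cube([100, 100, 80]);


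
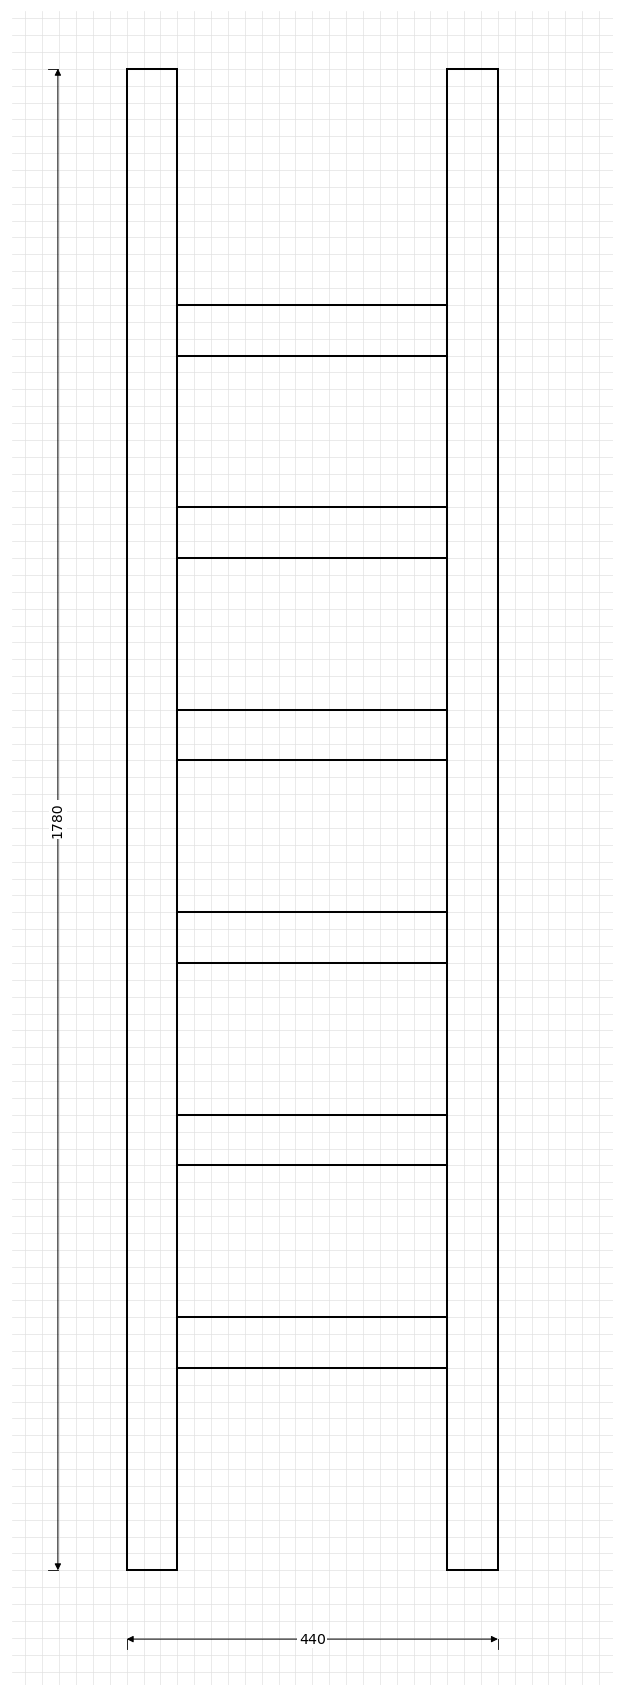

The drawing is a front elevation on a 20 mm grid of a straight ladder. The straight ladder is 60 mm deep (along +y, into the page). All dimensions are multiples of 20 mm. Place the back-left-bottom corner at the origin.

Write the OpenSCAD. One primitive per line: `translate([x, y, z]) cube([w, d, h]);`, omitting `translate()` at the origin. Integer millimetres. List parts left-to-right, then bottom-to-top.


cube([60, 60, 1780]);
translate([60, 0, 240]) cube([320, 60, 60]);
translate([60, 0, 480]) cube([320, 60, 60]);
translate([60, 0, 720]) cube([320, 60, 60]);
translate([60, 0, 960]) cube([320, 60, 60]);
translate([60, 0, 1200]) cube([320, 60, 60]);
translate([60, 0, 1440]) cube([320, 60, 60]);
translate([380, 0, 0]) cube([60, 60, 1780]);
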